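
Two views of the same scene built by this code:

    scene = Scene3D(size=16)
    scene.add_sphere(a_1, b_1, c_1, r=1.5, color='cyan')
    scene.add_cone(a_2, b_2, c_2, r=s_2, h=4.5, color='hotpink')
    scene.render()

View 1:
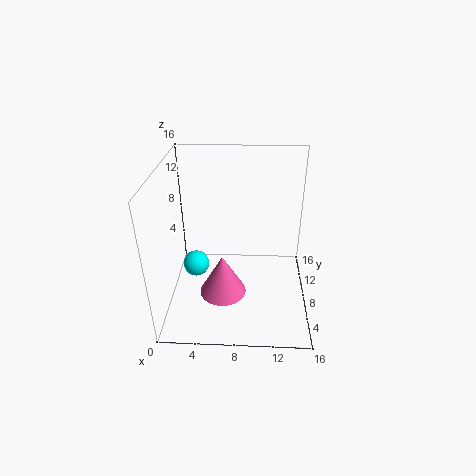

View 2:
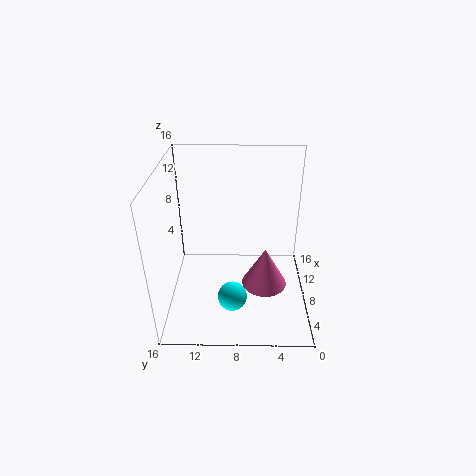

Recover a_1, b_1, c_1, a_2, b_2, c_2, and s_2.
a_1 = 3, b_1 = 8.5, c_1 = 4, a_2 = 6.5, b_2 = 5, c_2 = 3, s_2 = 2.5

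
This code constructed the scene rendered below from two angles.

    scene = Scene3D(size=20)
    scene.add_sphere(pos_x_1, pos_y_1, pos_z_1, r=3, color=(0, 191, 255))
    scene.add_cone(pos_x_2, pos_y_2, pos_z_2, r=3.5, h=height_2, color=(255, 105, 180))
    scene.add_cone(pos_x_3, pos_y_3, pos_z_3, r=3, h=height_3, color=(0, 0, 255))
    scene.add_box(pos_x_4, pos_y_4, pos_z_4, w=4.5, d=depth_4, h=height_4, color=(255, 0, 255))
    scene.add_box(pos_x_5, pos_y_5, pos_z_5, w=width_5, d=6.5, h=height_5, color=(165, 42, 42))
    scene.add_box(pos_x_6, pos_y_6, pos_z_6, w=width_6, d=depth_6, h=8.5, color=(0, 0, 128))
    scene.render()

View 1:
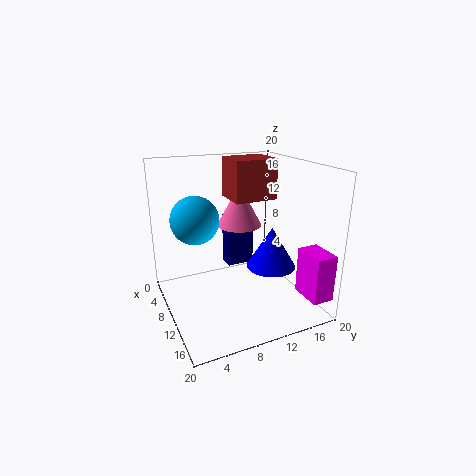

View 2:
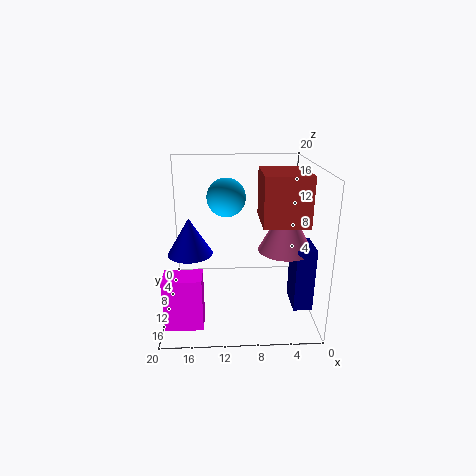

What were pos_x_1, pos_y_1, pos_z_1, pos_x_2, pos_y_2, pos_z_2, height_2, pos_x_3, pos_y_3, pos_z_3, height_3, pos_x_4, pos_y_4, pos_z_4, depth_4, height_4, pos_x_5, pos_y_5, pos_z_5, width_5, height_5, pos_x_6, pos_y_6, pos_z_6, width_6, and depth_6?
pos_x_1 = 11.5
pos_y_1 = 3.5
pos_z_1 = 14
pos_x_2 = 4
pos_y_2 = 13
pos_z_2 = 9.5
height_2 = 6.5
pos_x_3 = 16.5
pos_y_3 = 11.5
pos_z_3 = 8.5
height_3 = 5
pos_x_4 = 14.5
pos_y_4 = 17
pos_z_4 = 2.5
depth_4 = 3
height_4 = 6.5
pos_x_5 = 2
pos_y_5 = 11
pos_z_5 = 14
width_5 = 5.5
height_5 = 6
pos_x_6 = 0.5
pos_y_6 = 11.5
pos_z_6 = 2
width_6 = 2.5
depth_6 = 4.5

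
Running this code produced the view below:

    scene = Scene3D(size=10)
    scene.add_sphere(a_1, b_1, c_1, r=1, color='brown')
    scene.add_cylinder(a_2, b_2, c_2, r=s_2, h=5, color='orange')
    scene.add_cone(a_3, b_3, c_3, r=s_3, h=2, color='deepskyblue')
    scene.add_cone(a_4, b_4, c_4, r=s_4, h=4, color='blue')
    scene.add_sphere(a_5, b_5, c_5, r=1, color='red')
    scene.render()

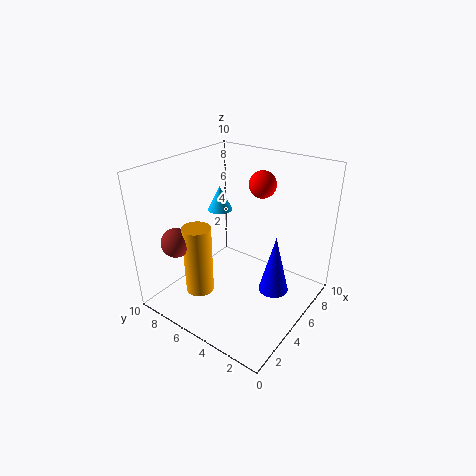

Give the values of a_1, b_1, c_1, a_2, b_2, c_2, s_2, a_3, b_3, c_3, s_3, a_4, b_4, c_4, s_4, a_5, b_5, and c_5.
a_1 = 2, b_1 = 8, c_1 = 5, a_2 = 3, b_2 = 7, c_2 = 1, s_2 = 1, a_3 = 8, b_3 = 9, c_3 = 5, s_3 = 1, a_4 = 5, b_4 = 2, c_4 = 2, s_4 = 1, a_5 = 8, b_5 = 5, c_5 = 8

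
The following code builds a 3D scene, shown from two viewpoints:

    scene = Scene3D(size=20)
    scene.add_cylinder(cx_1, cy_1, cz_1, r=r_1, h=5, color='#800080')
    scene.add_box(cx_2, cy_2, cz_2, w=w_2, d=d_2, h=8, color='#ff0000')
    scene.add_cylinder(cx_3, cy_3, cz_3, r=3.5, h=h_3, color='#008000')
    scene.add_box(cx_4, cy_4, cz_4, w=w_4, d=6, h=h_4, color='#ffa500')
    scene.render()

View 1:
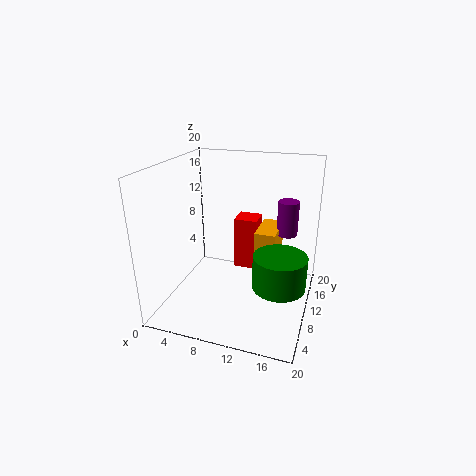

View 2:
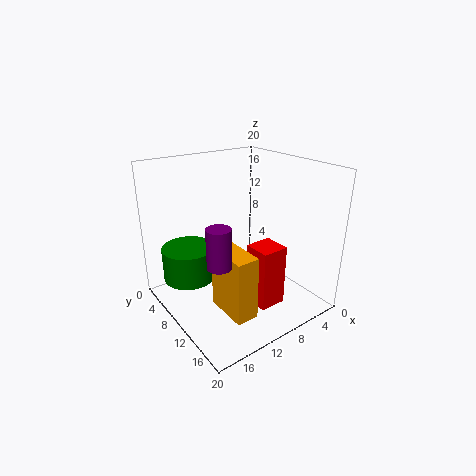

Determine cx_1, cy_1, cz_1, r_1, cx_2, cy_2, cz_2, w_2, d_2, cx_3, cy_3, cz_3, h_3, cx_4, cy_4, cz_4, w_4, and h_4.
cx_1 = 16; cy_1 = 14.5; cz_1 = 9.5; r_1 = 1.5; cx_2 = 8; cy_2 = 14; cz_2 = 3; w_2 = 3.5; d_2 = 3.5; cx_3 = 16.5; cy_3 = 7.5; cz_3 = 5; h_3 = 4.5; cx_4 = 12; cy_4 = 11; cz_4 = 2; w_4 = 3; h_4 = 8.5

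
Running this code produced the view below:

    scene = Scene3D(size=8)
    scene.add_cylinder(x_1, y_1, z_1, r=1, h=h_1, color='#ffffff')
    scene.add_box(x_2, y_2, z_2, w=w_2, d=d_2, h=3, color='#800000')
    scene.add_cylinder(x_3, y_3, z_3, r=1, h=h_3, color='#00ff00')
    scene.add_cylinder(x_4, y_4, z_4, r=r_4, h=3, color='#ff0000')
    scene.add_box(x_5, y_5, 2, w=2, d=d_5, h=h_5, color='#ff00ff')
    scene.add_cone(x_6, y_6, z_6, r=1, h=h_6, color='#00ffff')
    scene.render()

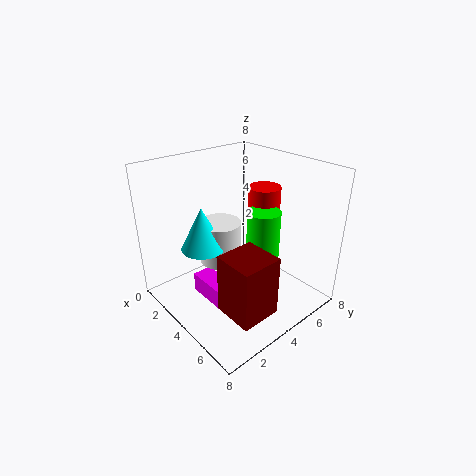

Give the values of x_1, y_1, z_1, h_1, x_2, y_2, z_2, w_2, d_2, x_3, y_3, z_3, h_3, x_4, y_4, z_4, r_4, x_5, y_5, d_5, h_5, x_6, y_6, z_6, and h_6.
x_1 = 5, y_1 = 2, z_1 = 4, h_1 = 2, x_2 = 6, y_2 = 1, z_2 = 2, w_2 = 2, d_2 = 2, x_3 = 4, y_3 = 6, z_3 = 1, h_3 = 4, x_4 = 3, y_4 = 7, z_4 = 3, r_4 = 1, x_5 = 4, y_5 = 1, d_5 = 1, h_5 = 1, x_6 = 5, y_6 = 1, z_6 = 5, h_6 = 2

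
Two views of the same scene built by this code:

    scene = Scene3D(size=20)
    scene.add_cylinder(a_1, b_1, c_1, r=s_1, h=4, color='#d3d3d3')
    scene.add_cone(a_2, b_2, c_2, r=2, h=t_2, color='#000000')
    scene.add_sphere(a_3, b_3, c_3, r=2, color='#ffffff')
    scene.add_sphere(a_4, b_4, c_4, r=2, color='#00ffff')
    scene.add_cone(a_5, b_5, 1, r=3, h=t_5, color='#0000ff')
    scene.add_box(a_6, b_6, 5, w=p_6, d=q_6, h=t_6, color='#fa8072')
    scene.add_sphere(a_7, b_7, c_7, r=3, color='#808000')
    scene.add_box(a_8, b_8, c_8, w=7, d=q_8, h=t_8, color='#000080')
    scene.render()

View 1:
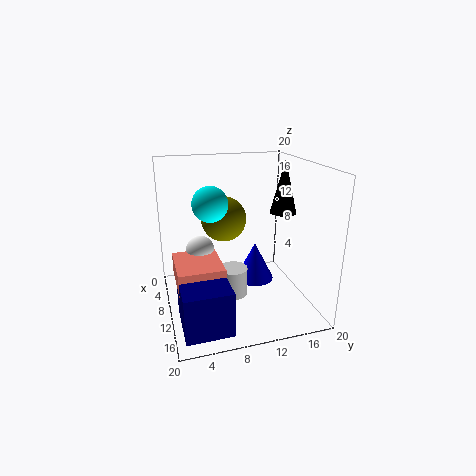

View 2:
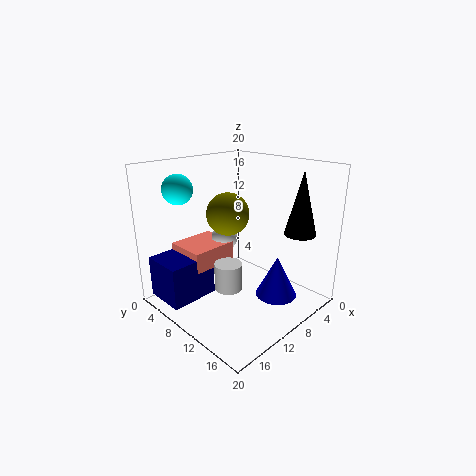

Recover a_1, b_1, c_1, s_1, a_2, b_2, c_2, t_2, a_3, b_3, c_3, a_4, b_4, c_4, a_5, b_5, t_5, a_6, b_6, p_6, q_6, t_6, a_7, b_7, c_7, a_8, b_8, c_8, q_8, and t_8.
a_1 = 11; b_1 = 9; c_1 = 2; s_1 = 2; a_2 = 7; b_2 = 18; c_2 = 12; t_2 = 8; a_3 = 8; b_3 = 5; c_3 = 8; a_4 = 16; b_4 = 5; c_4 = 17; a_5 = 6; b_5 = 14; t_5 = 6; a_6 = 8; b_6 = 1; p_6 = 7; q_6 = 6; t_6 = 3; a_7 = 10; b_7 = 8; c_7 = 13; a_8 = 12; b_8 = 1; c_8 = 1; q_8 = 6; t_8 = 6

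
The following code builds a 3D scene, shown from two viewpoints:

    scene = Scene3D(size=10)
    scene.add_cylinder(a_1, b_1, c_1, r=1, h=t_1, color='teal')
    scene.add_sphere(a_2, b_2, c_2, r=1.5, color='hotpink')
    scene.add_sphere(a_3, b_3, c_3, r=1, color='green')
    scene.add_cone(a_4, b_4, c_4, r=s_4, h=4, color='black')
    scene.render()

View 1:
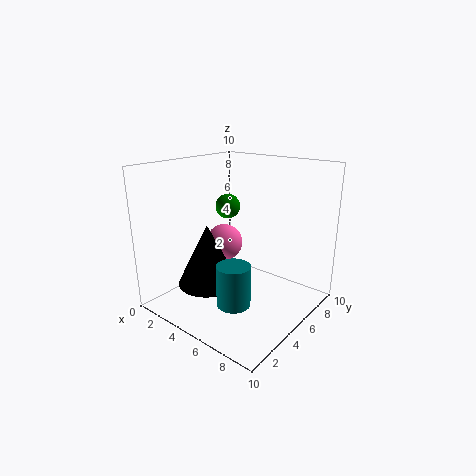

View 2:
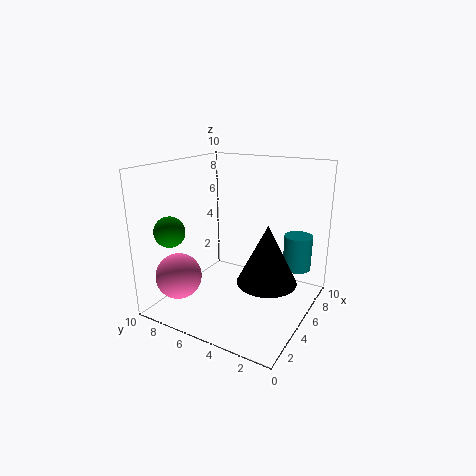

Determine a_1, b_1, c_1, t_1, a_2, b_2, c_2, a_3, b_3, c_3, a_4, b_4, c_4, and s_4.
a_1 = 7.5, b_1 = 1.5, c_1 = 2.5, t_1 = 2.5, a_2 = 1.5, b_2 = 7.5, c_2 = 3, a_3 = 1.5, b_3 = 8, c_3 = 6, a_4 = 4.5, b_4 = 2.5, c_4 = 2.5, s_4 = 2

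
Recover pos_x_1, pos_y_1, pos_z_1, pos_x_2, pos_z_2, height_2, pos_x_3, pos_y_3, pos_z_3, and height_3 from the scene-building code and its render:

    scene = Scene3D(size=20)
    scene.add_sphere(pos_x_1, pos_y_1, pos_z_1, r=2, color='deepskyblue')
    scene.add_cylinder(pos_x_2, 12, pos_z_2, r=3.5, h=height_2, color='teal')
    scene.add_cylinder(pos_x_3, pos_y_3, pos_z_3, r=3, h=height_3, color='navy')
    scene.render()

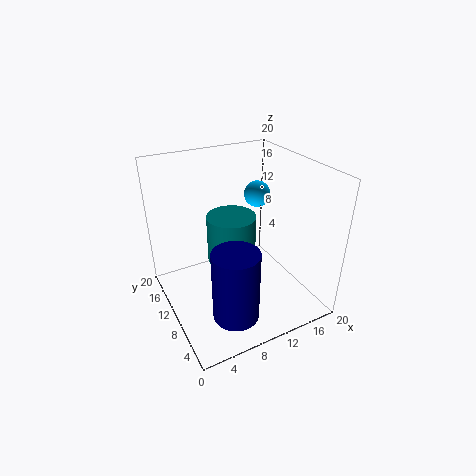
pos_x_1 = 16; pos_y_1 = 15; pos_z_1 = 13.5; pos_x_2 = 10; pos_z_2 = 5.5; height_2 = 7; pos_x_3 = 6.5; pos_y_3 = 4; pos_z_3 = 2.5; height_3 = 9.5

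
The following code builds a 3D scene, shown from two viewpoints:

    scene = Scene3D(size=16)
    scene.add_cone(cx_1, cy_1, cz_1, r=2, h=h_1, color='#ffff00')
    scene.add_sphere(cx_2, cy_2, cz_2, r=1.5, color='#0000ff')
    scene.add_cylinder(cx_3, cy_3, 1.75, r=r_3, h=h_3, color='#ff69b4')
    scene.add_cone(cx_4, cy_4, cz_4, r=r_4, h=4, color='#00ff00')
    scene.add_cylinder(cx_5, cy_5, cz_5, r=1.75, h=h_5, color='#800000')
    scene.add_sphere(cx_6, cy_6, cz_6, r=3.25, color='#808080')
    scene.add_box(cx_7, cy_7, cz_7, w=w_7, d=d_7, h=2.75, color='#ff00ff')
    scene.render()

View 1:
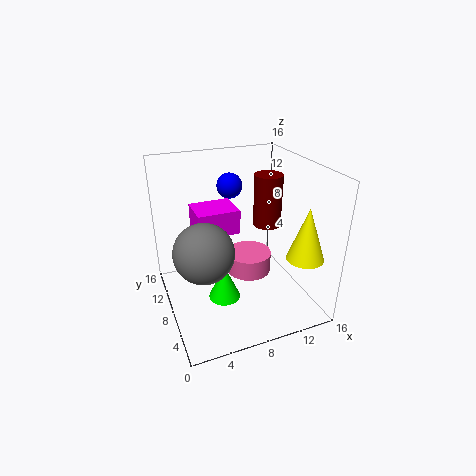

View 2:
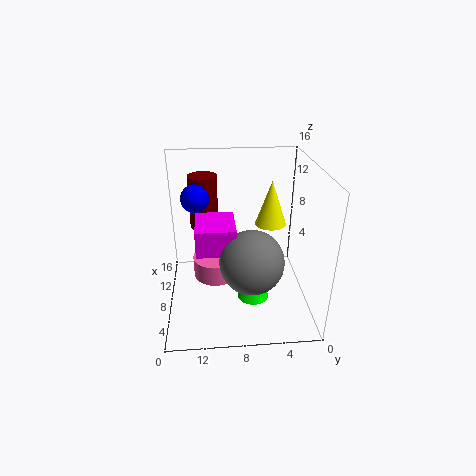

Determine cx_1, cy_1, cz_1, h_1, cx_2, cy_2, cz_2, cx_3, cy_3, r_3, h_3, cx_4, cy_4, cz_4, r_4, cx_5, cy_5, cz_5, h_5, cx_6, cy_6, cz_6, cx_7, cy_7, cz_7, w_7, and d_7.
cx_1 = 13.75, cy_1 = 3.25, cz_1 = 6.75, h_1 = 5.75, cx_2 = 8.75, cy_2 = 12.5, cz_2 = 12.5, cx_3 = 10.5, cy_3 = 10.5, r_3 = 2.75, h_3 = 2.5, cx_4 = 5.75, cy_4 = 6.5, cz_4 = 1.75, r_4 = 1.75, cx_5 = 13.5, cy_5 = 11.75, cz_5 = 7, h_5 = 6.5, cx_6 = 3.75, cy_6 = 7, cz_6 = 7.5, cx_7 = 3.75, cy_7 = 8.5, cz_7 = 8.25, w_7 = 4.75, d_7 = 4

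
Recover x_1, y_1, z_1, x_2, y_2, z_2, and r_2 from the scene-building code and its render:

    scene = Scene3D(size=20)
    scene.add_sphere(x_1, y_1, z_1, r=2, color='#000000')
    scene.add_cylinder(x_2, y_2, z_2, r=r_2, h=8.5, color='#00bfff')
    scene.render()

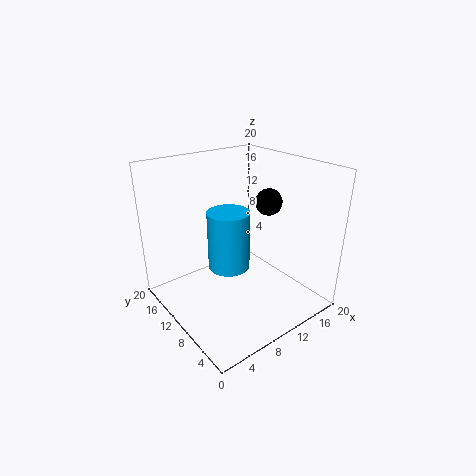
x_1 = 16.5, y_1 = 11, z_1 = 13.5, x_2 = 9.5, y_2 = 11.5, z_2 = 5, r_2 = 3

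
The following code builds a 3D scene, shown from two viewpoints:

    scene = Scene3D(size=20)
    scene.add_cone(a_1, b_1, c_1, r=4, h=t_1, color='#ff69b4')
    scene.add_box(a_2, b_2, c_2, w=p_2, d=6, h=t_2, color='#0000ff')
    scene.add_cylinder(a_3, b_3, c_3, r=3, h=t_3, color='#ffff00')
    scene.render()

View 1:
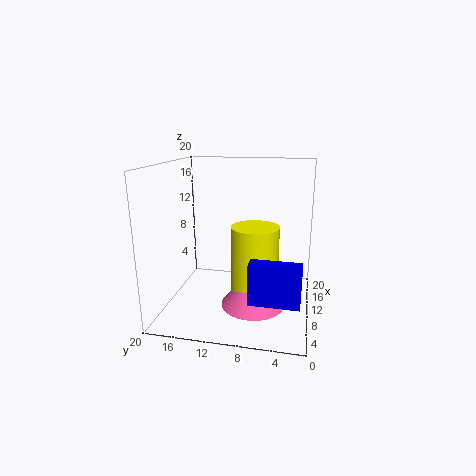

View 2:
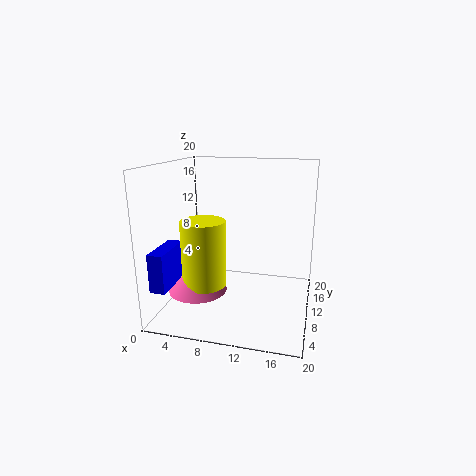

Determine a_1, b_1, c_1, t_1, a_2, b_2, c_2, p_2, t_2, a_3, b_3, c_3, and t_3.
a_1 = 5
b_1 = 7
c_1 = 3
t_1 = 5
a_2 = 1
b_2 = 1
c_2 = 5
p_2 = 2
t_2 = 5
a_3 = 6
b_3 = 7
c_3 = 4
t_3 = 9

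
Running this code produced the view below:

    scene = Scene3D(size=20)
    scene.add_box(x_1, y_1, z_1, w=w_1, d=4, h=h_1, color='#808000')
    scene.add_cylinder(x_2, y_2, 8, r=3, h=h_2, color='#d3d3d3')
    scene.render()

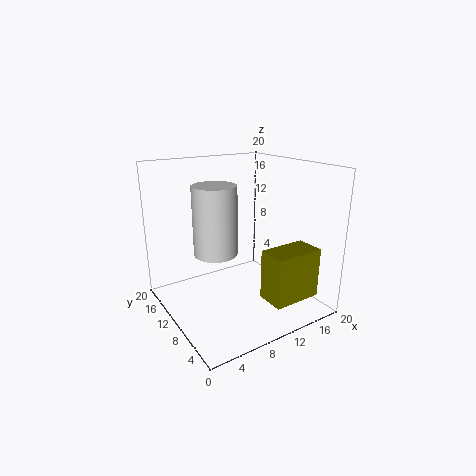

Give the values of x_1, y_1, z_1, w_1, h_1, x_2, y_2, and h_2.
x_1 = 11.5
y_1 = 2.5
z_1 = 2
w_1 = 7
h_1 = 7
x_2 = 7
y_2 = 11
h_2 = 9.5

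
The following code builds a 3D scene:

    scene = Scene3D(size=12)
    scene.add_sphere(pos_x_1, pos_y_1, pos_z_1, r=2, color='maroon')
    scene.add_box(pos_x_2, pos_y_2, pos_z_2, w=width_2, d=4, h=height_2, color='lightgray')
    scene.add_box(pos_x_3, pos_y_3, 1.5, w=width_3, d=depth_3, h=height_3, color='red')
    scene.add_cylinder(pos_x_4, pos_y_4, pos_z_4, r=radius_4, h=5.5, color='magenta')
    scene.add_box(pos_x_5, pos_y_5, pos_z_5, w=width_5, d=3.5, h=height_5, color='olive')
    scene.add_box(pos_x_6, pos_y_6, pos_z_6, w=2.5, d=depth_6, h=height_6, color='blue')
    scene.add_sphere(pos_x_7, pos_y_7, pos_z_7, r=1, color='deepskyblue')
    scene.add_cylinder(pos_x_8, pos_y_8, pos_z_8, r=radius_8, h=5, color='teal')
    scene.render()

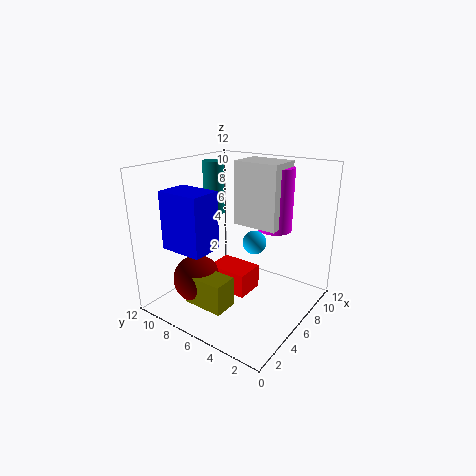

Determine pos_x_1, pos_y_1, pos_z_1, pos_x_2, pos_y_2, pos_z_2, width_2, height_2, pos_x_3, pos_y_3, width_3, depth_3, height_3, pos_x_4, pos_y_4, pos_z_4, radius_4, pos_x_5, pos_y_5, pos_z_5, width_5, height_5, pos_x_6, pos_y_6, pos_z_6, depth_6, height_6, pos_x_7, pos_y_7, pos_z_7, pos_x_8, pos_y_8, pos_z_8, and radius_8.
pos_x_1 = 3.5
pos_y_1 = 8.5
pos_z_1 = 2.5
pos_x_2 = 7.5
pos_y_2 = 3.5
pos_z_2 = 6.5
width_2 = 3
height_2 = 5.5
pos_x_3 = 4.5
pos_y_3 = 4.5
width_3 = 2.5
depth_3 = 3.5
height_3 = 2
pos_x_4 = 9.5
pos_y_4 = 4.5
pos_z_4 = 6
radius_4 = 1.5
pos_x_5 = 2
pos_y_5 = 5
pos_z_5 = 1
width_5 = 2
height_5 = 2.5
pos_x_6 = 1
pos_y_6 = 6
pos_z_6 = 6
depth_6 = 3.5
height_6 = 4.5
pos_x_7 = 7
pos_y_7 = 5
pos_z_7 = 5.5
pos_x_8 = 9
pos_y_8 = 11
pos_z_8 = 6.5
radius_8 = 1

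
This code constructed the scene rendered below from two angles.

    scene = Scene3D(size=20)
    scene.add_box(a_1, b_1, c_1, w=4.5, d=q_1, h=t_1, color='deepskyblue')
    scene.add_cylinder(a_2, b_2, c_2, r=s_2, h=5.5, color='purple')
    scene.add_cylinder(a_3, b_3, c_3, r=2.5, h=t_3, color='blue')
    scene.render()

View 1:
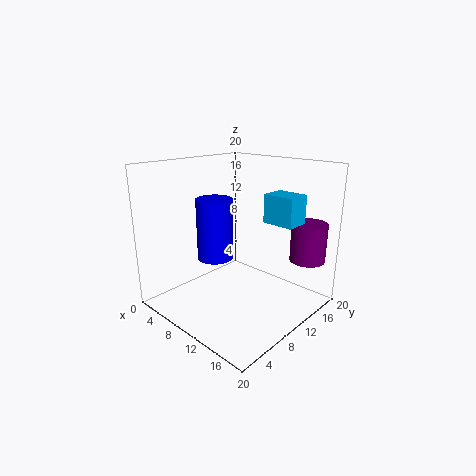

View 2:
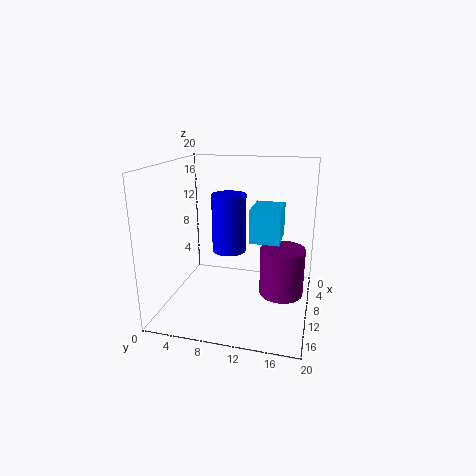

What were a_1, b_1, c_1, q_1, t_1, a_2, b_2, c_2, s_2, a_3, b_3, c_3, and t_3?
a_1 = 12
b_1 = 13
c_1 = 12
q_1 = 3.5
t_1 = 4
a_2 = 17
b_2 = 17
c_2 = 6.5
s_2 = 2.5
a_3 = 7.5
b_3 = 8
c_3 = 7
t_3 = 8.5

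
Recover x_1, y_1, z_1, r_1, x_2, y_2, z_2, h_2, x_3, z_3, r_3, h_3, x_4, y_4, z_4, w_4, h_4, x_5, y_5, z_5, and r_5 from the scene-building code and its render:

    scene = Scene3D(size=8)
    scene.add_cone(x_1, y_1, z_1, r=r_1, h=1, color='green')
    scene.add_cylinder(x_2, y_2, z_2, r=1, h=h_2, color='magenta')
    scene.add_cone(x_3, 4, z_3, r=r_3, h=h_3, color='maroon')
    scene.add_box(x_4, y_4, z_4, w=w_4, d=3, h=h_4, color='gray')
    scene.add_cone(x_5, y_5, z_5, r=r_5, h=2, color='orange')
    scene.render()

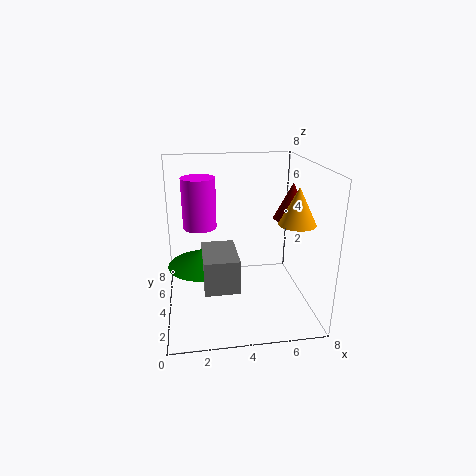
x_1 = 2; y_1 = 5; z_1 = 2; r_1 = 2; x_2 = 2; y_2 = 6; z_2 = 4; h_2 = 3; x_3 = 7; z_3 = 5; r_3 = 1; h_3 = 2; x_4 = 2; y_4 = 3; z_4 = 1; w_4 = 2; h_4 = 2; x_5 = 7; y_5 = 3; z_5 = 5; r_5 = 1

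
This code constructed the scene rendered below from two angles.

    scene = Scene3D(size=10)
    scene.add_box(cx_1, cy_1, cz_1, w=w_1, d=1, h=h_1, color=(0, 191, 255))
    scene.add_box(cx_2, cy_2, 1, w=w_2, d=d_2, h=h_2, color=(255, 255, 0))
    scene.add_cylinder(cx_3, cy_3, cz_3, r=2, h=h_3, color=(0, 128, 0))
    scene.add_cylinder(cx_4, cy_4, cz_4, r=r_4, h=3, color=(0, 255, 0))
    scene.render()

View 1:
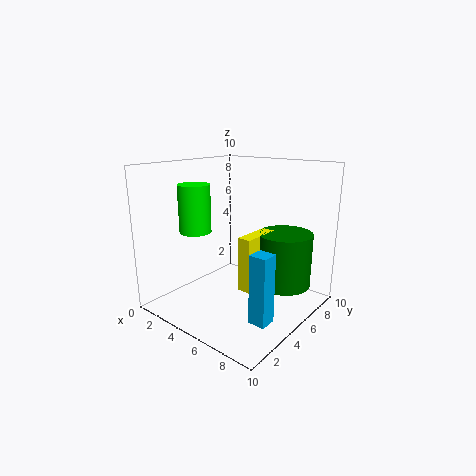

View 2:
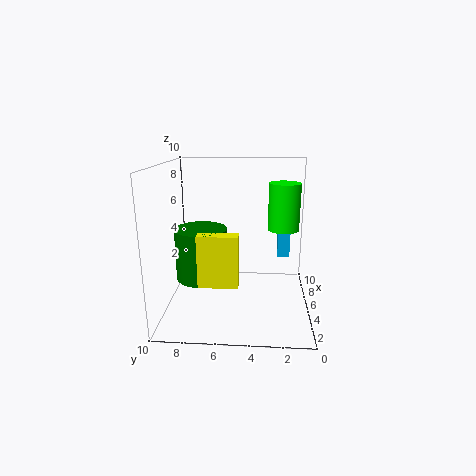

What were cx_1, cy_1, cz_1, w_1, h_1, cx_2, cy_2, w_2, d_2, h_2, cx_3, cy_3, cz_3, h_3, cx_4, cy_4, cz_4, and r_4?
cx_1 = 9, cy_1 = 1, cz_1 = 2, w_1 = 1, h_1 = 4, cx_2 = 5, cy_2 = 5, w_2 = 1, d_2 = 3, h_2 = 4, cx_3 = 7, cy_3 = 8, cz_3 = 1, h_3 = 4, cx_4 = 4, cy_4 = 2, cz_4 = 6, r_4 = 1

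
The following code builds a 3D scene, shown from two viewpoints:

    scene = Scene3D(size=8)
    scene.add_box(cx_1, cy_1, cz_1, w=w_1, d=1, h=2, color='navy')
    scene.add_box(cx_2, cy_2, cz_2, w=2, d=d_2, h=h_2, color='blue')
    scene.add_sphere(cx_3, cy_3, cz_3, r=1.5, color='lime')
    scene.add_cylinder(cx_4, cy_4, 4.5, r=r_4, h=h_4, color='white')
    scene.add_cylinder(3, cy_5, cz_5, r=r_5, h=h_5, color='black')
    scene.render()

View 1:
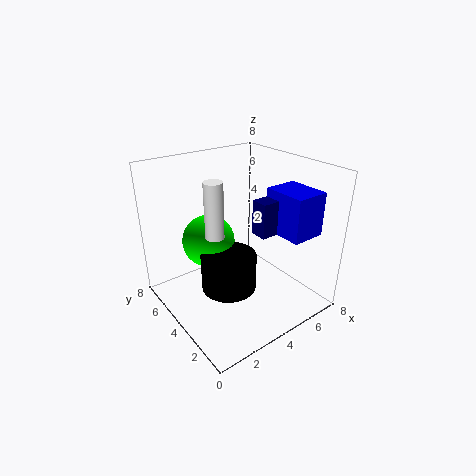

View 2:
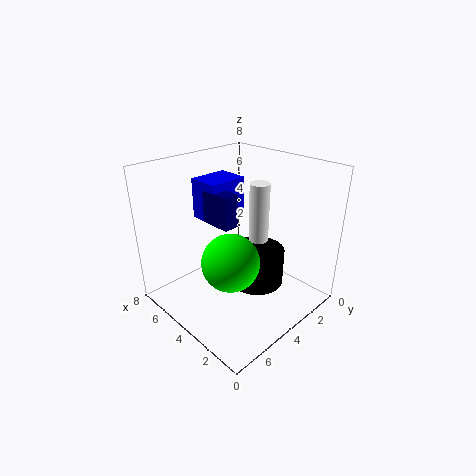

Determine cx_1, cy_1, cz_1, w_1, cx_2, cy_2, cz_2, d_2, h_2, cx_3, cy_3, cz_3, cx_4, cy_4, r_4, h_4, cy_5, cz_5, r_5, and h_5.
cx_1 = 5; cy_1 = 3; cz_1 = 4; w_1 = 2; cx_2 = 6; cy_2 = 1.5; cz_2 = 4; d_2 = 2.5; h_2 = 2.5; cx_3 = 3; cy_3 = 5.5; cz_3 = 3.5; cx_4 = 2.5; cy_4 = 4; r_4 = 0.5; h_4 = 3; cy_5 = 3.5; cz_5 = 1.5; r_5 = 1.5; h_5 = 2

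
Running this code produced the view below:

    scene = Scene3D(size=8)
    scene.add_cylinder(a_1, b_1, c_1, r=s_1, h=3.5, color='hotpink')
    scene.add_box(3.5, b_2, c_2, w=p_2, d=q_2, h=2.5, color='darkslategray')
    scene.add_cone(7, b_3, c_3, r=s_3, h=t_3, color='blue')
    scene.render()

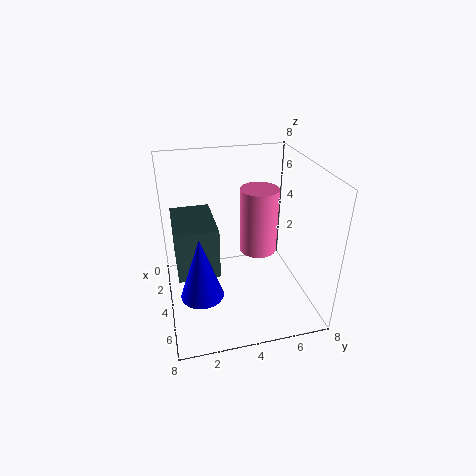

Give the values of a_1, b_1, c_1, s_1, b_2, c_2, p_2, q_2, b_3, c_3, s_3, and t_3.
a_1 = 4.5, b_1 = 5, c_1 = 3.5, s_1 = 1, b_2 = 0.5, c_2 = 3.5, p_2 = 3, q_2 = 2, b_3 = 1.5, c_3 = 3, s_3 = 1, t_3 = 3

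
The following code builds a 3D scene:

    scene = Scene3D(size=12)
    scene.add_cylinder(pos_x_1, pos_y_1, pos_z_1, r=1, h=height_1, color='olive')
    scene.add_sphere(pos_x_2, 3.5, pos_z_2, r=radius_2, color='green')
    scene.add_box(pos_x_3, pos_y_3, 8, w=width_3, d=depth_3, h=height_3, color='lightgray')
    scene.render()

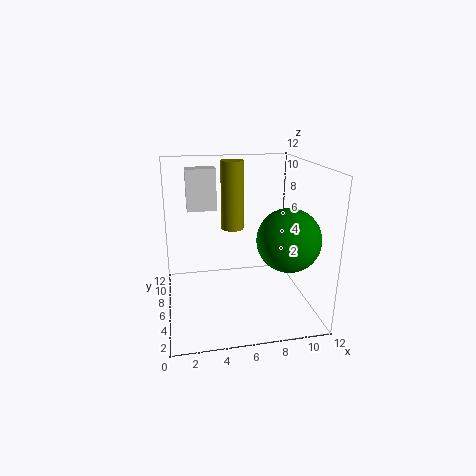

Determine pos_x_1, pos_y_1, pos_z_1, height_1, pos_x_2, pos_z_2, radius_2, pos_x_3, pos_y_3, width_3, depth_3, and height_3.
pos_x_1 = 6
pos_y_1 = 8.5
pos_z_1 = 6
height_1 = 6
pos_x_2 = 9.5
pos_z_2 = 6.5
radius_2 = 2.5
pos_x_3 = 2
pos_y_3 = 7.5
width_3 = 2.5
depth_3 = 1.5
height_3 = 3.5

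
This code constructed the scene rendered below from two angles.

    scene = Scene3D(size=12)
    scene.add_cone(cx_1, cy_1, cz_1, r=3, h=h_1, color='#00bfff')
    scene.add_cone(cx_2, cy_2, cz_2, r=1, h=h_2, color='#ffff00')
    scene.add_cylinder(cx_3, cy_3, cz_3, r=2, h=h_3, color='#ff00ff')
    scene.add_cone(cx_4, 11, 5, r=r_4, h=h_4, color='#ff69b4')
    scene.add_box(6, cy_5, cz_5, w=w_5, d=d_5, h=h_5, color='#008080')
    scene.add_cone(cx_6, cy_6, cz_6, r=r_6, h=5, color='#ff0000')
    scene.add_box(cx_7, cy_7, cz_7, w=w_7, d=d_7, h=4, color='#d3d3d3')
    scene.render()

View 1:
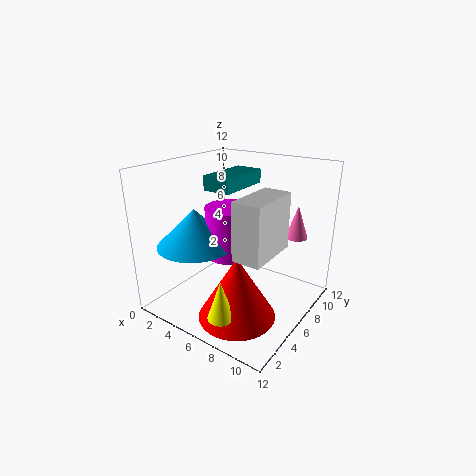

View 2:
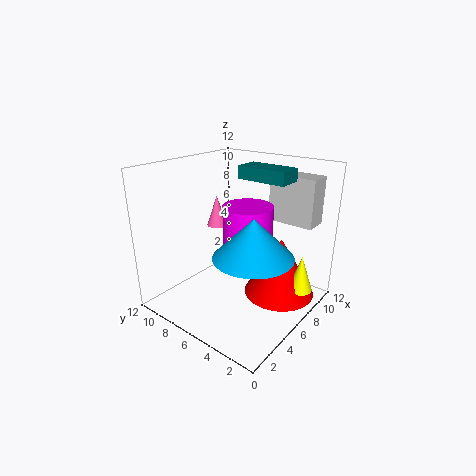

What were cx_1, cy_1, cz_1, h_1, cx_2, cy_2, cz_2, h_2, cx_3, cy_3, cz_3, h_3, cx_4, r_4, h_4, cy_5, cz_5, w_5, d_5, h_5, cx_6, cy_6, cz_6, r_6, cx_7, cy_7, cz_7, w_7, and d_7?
cx_1 = 4
cy_1 = 3
cz_1 = 6
h_1 = 3
cx_2 = 8
cy_2 = 1
cz_2 = 2
h_2 = 3
cx_3 = 6
cy_3 = 5
cz_3 = 5
h_3 = 4
cx_4 = 9
r_4 = 1
h_4 = 3
cy_5 = 2
cz_5 = 11
w_5 = 2
d_5 = 4
h_5 = 1
cx_6 = 8
cy_6 = 3
cz_6 = 1
r_6 = 3
cx_7 = 9
cy_7 = 1
cz_7 = 7
w_7 = 2
d_7 = 4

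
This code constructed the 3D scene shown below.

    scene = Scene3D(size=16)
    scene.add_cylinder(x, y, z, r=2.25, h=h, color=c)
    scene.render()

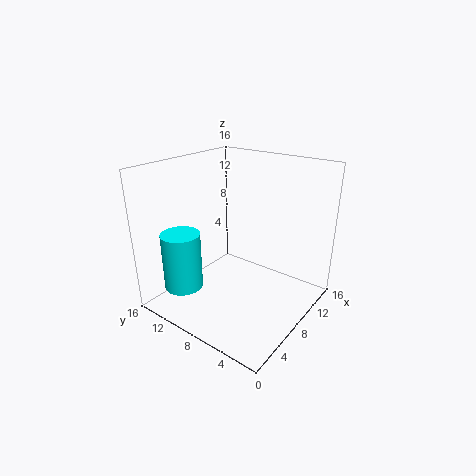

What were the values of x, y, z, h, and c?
x = 4.5, y = 13.5, z = 1.5, h = 6.75, c = 'cyan'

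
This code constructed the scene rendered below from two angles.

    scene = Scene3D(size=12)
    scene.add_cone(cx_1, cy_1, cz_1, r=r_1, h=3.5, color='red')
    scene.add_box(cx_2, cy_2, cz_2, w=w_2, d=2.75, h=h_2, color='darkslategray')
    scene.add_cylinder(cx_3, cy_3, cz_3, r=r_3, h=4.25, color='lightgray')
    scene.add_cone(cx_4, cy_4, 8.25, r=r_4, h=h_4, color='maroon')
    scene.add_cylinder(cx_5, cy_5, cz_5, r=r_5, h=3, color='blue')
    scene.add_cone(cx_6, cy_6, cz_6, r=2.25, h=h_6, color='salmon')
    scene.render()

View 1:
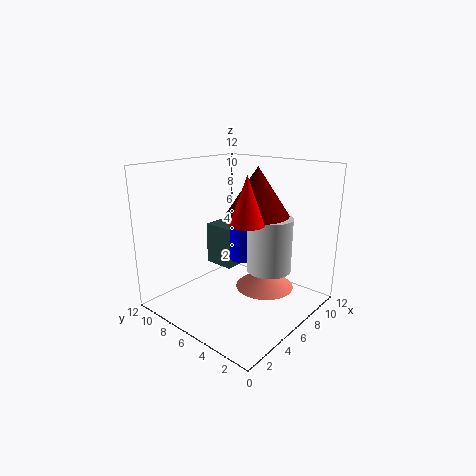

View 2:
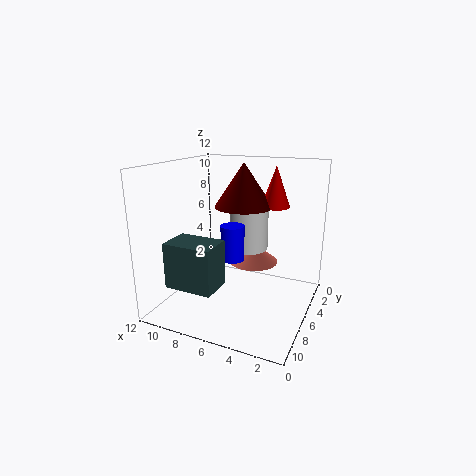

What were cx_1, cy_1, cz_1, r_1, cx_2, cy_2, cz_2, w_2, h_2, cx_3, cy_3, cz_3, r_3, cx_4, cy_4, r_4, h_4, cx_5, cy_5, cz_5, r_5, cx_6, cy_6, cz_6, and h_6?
cx_1 = 3.75, cy_1 = 3.25, cz_1 = 8.25, r_1 = 1.25, cx_2 = 6.5, cy_2 = 7.5, cz_2 = 2.5, w_2 = 4, h_2 = 3.75, cx_3 = 6.25, cy_3 = 3, cz_3 = 4, r_3 = 1.75, cx_4 = 6.25, cy_4 = 4.25, r_4 = 2.5, h_4 = 3.75, cx_5 = 6.5, cy_5 = 6, cz_5 = 4, r_5 = 1, cx_6 = 5.75, cy_6 = 3, cz_6 = 2.75, h_6 = 1.75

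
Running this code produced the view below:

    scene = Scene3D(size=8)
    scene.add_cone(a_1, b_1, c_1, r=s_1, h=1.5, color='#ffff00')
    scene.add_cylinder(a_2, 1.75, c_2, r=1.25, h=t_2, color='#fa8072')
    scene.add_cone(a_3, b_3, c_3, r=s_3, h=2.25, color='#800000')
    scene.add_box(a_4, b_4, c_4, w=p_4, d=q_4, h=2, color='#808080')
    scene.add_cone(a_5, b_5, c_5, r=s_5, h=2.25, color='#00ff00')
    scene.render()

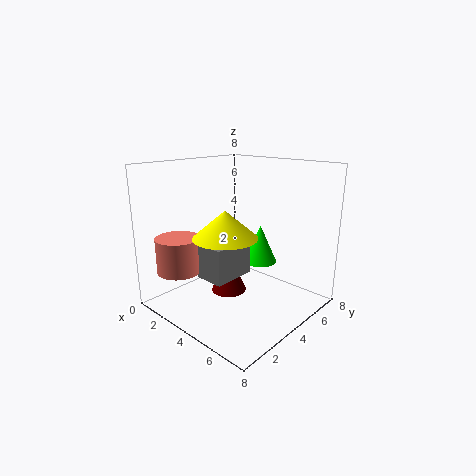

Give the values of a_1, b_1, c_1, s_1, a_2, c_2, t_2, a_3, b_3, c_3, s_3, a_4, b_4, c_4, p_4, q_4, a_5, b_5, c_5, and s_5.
a_1 = 4, b_1 = 3, c_1 = 4.25, s_1 = 1.75, a_2 = 1.5, c_2 = 2, t_2 = 2, a_3 = 3.5, b_3 = 3.75, c_3 = 0.75, s_3 = 1, a_4 = 2.5, b_4 = 2.25, c_4 = 1.75, p_4 = 1.75, q_4 = 2.5, a_5 = 4, b_5 = 6, c_5 = 2, s_5 = 1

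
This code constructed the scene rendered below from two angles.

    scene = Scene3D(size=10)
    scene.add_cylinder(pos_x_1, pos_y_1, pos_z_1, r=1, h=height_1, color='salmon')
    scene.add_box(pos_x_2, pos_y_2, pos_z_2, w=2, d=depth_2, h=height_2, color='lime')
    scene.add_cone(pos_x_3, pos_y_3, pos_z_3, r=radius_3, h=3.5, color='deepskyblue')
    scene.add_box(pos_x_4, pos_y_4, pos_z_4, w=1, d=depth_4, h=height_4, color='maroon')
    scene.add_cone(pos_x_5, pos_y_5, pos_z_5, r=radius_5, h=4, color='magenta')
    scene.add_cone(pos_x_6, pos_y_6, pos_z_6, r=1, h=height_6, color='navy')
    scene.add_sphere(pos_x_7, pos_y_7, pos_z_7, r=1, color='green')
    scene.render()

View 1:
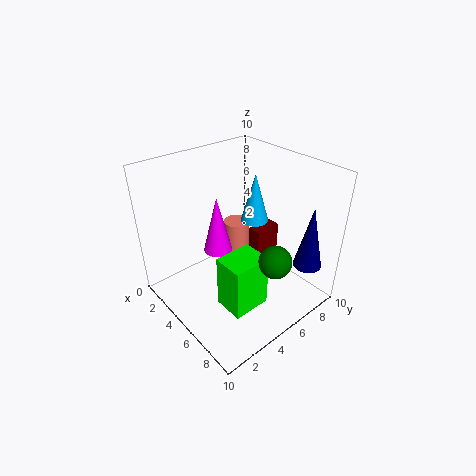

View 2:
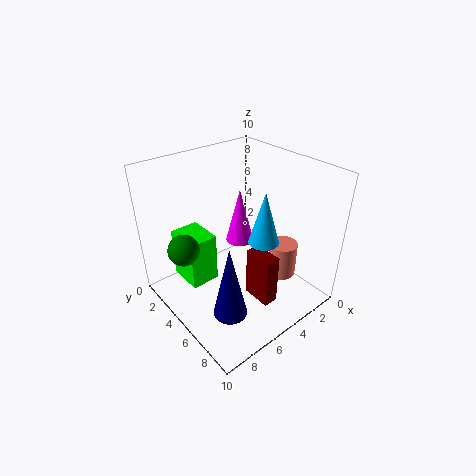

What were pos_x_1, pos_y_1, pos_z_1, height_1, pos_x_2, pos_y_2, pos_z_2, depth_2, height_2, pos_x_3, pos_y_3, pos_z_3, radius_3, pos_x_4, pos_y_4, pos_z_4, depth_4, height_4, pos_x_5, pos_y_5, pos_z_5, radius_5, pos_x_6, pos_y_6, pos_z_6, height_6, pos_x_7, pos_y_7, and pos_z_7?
pos_x_1 = 2.5
pos_y_1 = 7
pos_z_1 = 2
height_1 = 2.5
pos_x_2 = 6.5
pos_y_2 = 2
pos_z_2 = 2
depth_2 = 2.5
height_2 = 3.5
pos_x_3 = 4.5
pos_y_3 = 7
pos_z_3 = 5.5
radius_3 = 1
pos_x_4 = 4.5
pos_y_4 = 6.5
pos_z_4 = 1.5
depth_4 = 2
height_4 = 3.5
pos_x_5 = 4
pos_y_5 = 4
pos_z_5 = 4
radius_5 = 1
pos_x_6 = 8.5
pos_y_6 = 8.5
pos_z_6 = 3
height_6 = 4.5
pos_x_7 = 9
pos_y_7 = 4.5
pos_z_7 = 5.5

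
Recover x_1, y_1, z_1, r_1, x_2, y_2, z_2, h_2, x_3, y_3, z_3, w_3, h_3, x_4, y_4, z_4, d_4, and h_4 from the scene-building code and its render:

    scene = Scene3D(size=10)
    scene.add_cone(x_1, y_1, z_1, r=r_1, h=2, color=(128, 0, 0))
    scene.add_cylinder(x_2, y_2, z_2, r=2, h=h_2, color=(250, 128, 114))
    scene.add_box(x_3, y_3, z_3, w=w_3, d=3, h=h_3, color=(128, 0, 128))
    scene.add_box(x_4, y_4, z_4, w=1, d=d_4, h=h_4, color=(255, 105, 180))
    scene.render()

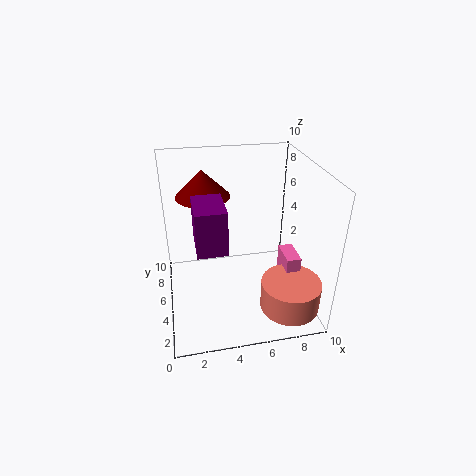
x_1 = 3; y_1 = 8; z_1 = 7; r_1 = 2; x_2 = 8; y_2 = 2; z_2 = 1; h_2 = 2; x_3 = 2; y_3 = 3; z_3 = 5; w_3 = 2; h_3 = 3; x_4 = 8; y_4 = 3; z_4 = 2; d_4 = 2; h_4 = 2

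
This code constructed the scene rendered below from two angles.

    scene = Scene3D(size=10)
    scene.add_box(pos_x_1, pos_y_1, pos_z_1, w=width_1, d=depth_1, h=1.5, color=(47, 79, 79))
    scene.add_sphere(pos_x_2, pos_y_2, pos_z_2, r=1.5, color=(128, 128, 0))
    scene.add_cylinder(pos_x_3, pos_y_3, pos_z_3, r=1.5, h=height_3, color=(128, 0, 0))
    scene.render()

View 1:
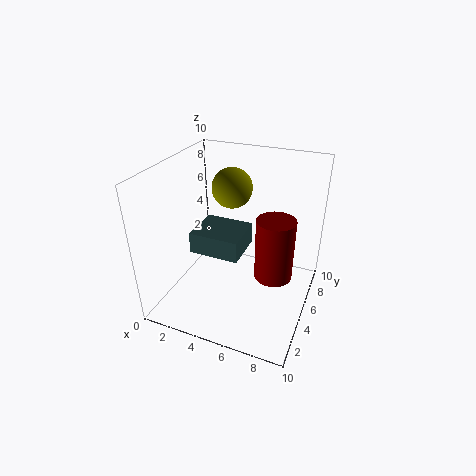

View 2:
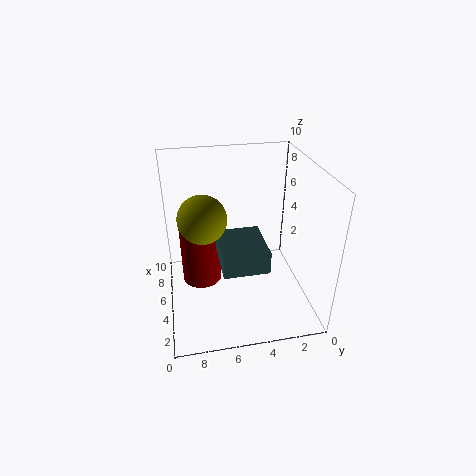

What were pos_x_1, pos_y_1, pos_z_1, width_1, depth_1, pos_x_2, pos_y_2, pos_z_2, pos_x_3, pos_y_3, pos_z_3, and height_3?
pos_x_1 = 2, pos_y_1 = 3.5, pos_z_1 = 4, width_1 = 3.5, depth_1 = 3, pos_x_2 = 3.5, pos_y_2 = 7.5, pos_z_2 = 7.5, pos_x_3 = 7, pos_y_3 = 7.5, pos_z_3 = 0.5, height_3 = 5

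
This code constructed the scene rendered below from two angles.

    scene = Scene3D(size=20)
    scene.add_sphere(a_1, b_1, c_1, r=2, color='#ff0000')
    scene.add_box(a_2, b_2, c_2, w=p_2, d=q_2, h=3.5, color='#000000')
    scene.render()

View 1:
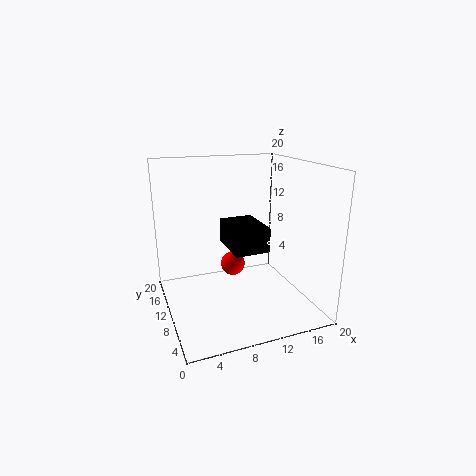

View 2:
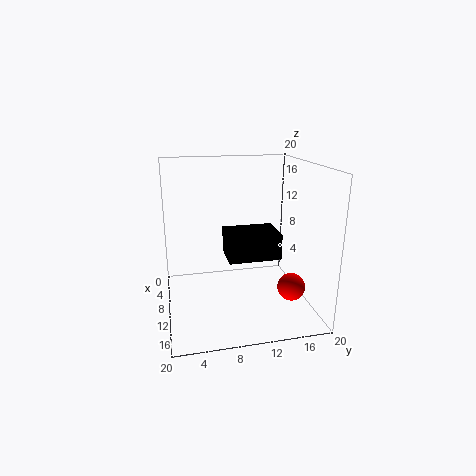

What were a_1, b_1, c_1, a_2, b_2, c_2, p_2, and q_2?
a_1 = 12
b_1 = 17.5
c_1 = 2.5
a_2 = 9
b_2 = 8
c_2 = 8
p_2 = 5
q_2 = 7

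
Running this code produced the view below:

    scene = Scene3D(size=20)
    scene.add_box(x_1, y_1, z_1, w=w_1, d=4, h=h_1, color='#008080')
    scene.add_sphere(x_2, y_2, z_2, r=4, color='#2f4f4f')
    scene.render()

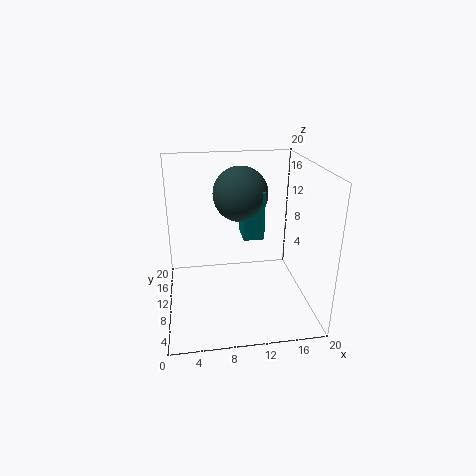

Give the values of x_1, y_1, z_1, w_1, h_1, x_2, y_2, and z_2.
x_1 = 11; y_1 = 11; z_1 = 9; w_1 = 3; h_1 = 7; x_2 = 11; y_2 = 14; z_2 = 15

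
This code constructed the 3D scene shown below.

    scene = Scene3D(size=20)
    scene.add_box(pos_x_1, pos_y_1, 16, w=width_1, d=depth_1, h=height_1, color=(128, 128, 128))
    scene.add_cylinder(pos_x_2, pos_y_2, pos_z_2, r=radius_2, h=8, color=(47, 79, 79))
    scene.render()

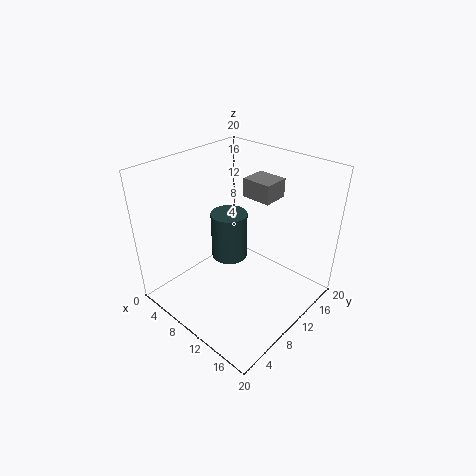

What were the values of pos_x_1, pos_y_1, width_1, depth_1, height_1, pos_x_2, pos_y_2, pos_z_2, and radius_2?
pos_x_1 = 10, pos_y_1 = 11, width_1 = 4, depth_1 = 3.5, height_1 = 2.5, pos_x_2 = 3.5, pos_y_2 = 15, pos_z_2 = 1.5, radius_2 = 3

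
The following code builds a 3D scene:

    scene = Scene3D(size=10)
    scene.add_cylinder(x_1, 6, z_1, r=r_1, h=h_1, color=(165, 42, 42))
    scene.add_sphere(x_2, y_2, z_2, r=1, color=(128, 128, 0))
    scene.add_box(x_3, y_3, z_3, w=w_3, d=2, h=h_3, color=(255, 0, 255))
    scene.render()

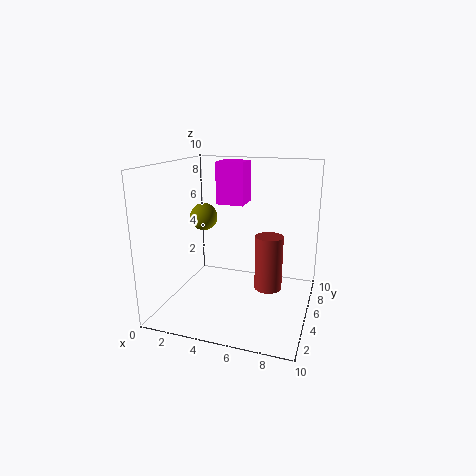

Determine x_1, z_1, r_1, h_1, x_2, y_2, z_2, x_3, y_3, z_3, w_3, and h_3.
x_1 = 7; z_1 = 1; r_1 = 1; h_1 = 4; x_2 = 2; y_2 = 6; z_2 = 6; x_3 = 3; y_3 = 6; z_3 = 7; w_3 = 2; h_3 = 3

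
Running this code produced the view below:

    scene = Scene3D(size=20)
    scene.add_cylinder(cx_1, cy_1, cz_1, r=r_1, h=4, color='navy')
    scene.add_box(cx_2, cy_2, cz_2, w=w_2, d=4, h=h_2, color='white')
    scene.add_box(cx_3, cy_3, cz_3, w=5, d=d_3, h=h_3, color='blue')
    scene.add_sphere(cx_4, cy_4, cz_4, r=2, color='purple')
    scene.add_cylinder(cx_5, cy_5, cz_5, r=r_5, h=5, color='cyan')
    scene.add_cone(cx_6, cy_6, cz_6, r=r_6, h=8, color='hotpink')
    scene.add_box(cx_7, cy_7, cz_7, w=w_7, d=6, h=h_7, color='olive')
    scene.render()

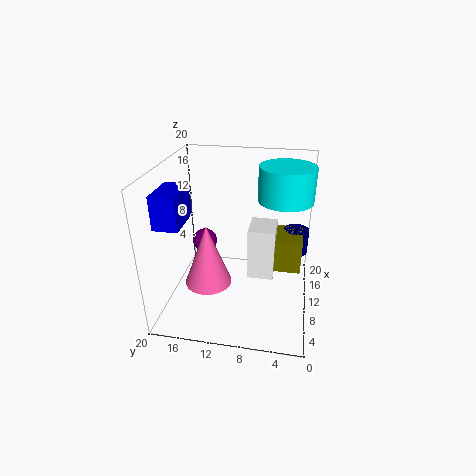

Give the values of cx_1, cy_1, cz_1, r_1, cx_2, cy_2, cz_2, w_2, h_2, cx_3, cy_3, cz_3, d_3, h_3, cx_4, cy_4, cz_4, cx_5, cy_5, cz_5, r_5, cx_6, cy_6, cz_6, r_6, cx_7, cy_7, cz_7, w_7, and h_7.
cx_1 = 18; cy_1 = 2; cz_1 = 4; r_1 = 2; cx_2 = 12; cy_2 = 5; cz_2 = 2; w_2 = 5; h_2 = 8; cx_3 = 1; cy_3 = 15; cz_3 = 15; d_3 = 3; h_3 = 4; cx_4 = 17; cy_4 = 17; cz_4 = 5; cx_5 = 15; cy_5 = 4; cz_5 = 14; r_5 = 4; cx_6 = 5; cy_6 = 13; cz_6 = 6; r_6 = 3; cx_7 = 13; cy_7 = 1; cz_7 = 3; w_7 = 6; h_7 = 5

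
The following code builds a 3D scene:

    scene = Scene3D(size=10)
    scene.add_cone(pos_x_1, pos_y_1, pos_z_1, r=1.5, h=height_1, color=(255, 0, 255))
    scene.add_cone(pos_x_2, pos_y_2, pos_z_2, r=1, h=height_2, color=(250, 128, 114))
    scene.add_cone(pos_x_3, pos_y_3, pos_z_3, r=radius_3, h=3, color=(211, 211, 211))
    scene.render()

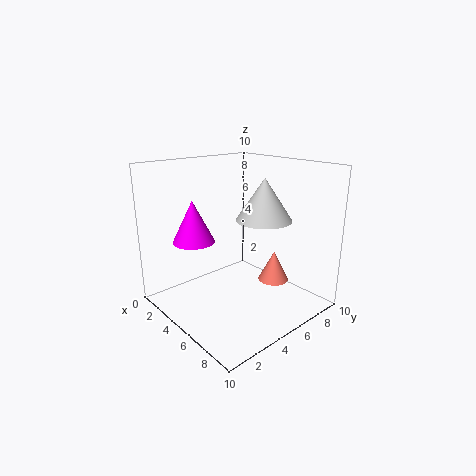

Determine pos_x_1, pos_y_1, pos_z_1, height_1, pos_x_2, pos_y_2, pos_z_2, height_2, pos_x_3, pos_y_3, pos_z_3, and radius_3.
pos_x_1 = 2.5, pos_y_1 = 3, pos_z_1 = 4.5, height_1 = 3, pos_x_2 = 7.5, pos_y_2 = 6, pos_z_2 = 2.5, height_2 = 2, pos_x_3 = 5.5, pos_y_3 = 7, pos_z_3 = 6, radius_3 = 2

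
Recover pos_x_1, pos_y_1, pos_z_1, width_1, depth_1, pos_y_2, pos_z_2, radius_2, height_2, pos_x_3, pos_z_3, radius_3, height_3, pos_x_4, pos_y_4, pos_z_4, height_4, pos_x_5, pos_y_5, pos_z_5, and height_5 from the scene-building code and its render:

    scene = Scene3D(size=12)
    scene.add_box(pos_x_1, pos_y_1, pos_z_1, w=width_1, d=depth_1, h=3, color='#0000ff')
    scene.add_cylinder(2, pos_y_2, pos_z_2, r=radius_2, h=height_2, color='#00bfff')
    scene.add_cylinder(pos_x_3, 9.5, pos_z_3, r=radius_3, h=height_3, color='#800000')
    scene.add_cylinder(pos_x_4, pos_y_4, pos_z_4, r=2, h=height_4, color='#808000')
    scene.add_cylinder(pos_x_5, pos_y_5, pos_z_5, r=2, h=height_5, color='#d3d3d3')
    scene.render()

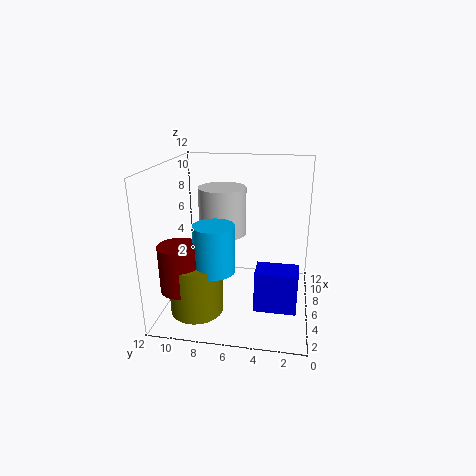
pos_x_1 = 1
pos_y_1 = 1
pos_z_1 = 2.5
width_1 = 2
depth_1 = 3
pos_y_2 = 7
pos_z_2 = 5
radius_2 = 1.5
height_2 = 3.5
pos_x_3 = 1.5
pos_z_3 = 3.5
radius_3 = 1.5
height_3 = 3.5
pos_x_4 = 2
pos_y_4 = 8.5
pos_z_4 = 1.5
height_4 = 4
pos_x_5 = 7
pos_y_5 = 7.5
pos_z_5 = 6
height_5 = 4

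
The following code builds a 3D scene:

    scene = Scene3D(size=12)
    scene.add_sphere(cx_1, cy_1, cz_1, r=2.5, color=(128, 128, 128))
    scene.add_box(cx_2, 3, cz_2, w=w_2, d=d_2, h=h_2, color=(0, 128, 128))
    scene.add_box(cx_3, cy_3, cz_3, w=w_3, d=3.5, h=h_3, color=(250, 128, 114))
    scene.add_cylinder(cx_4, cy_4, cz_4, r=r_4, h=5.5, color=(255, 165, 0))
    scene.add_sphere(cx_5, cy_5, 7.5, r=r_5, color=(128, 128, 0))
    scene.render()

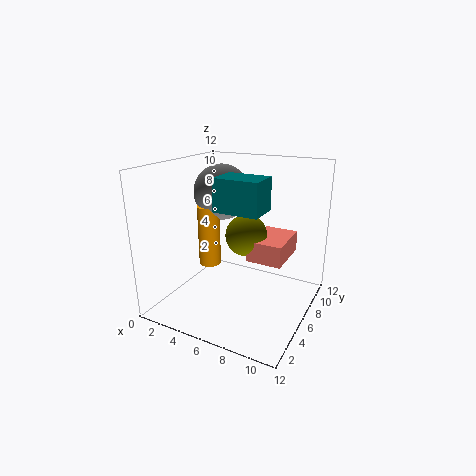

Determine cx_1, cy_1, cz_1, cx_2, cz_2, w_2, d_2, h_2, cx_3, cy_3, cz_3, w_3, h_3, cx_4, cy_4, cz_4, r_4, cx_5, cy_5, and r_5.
cx_1 = 3
cy_1 = 8.5
cz_1 = 9
cx_2 = 5.5
cz_2 = 9
w_2 = 3.5
d_2 = 2.5
h_2 = 2.5
cx_3 = 8.5
cy_3 = 2.5
cz_3 = 6
w_3 = 2.5
h_3 = 1.5
cx_4 = 2.5
cy_4 = 7
cz_4 = 2.5
r_4 = 1
cx_5 = 8
cy_5 = 3.5
r_5 = 1.5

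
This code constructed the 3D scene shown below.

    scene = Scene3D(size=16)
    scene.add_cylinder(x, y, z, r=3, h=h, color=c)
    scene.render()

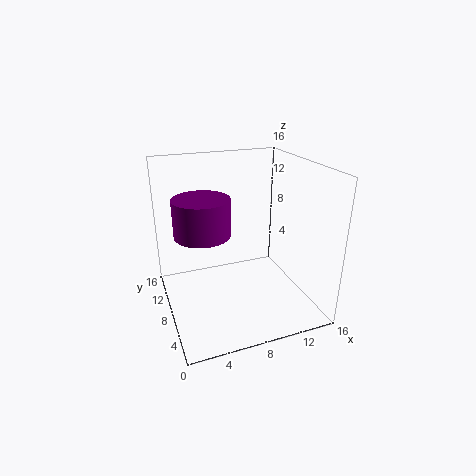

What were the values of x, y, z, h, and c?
x = 4
y = 8
z = 9
h = 4
c = 'purple'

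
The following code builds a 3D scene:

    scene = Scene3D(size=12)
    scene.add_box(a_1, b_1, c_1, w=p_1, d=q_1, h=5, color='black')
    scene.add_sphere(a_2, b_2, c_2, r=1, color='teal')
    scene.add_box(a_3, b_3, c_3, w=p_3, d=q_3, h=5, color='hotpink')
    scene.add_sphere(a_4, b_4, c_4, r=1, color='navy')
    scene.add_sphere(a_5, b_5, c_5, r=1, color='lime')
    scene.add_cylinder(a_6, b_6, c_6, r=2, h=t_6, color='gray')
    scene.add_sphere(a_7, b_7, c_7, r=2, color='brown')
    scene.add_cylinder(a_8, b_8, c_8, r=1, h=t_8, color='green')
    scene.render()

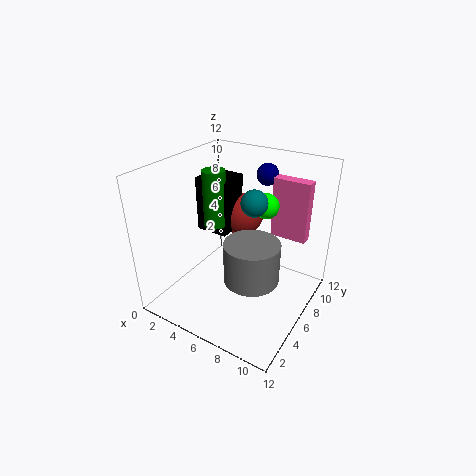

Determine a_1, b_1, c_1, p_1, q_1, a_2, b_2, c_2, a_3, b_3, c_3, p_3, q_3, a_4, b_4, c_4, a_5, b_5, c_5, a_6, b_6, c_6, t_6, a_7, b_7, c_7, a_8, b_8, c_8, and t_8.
a_1 = 1
b_1 = 7
c_1 = 5
p_1 = 3
q_1 = 3
a_2 = 8
b_2 = 5
c_2 = 10
a_3 = 8
b_3 = 8
c_3 = 6
p_3 = 3
q_3 = 1
a_4 = 6
b_4 = 11
c_4 = 10
a_5 = 8
b_5 = 7
c_5 = 9
a_6 = 9
b_6 = 3
c_6 = 5
t_6 = 3
a_7 = 4
b_7 = 10
c_7 = 6
a_8 = 3
b_8 = 7
c_8 = 6
t_8 = 5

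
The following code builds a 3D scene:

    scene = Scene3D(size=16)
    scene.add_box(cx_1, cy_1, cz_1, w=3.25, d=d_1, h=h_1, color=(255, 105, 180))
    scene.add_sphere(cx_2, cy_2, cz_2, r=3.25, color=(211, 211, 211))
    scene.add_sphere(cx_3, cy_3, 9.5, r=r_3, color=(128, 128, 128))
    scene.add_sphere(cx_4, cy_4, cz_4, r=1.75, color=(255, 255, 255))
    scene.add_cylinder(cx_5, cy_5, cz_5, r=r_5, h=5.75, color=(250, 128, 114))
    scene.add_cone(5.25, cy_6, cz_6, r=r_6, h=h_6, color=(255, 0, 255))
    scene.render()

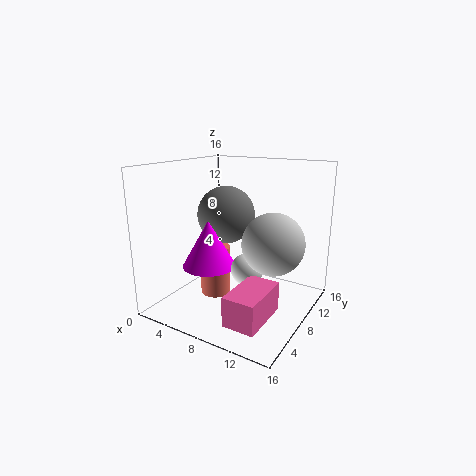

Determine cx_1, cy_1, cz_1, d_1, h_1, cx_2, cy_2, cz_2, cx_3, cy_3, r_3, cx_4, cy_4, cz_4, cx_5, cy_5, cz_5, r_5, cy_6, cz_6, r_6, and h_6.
cx_1 = 10.75
cy_1 = 0.5
cz_1 = 2
d_1 = 5.5
h_1 = 3
cx_2 = 12.5
cy_2 = 7.5
cz_2 = 8.25
cx_3 = 4.5
cy_3 = 11
r_3 = 3.5
cx_4 = 9.75
cy_4 = 7
cz_4 = 5
cx_5 = 5
cy_5 = 7.75
cz_5 = 0.75
r_5 = 1.75
cy_6 = 6.25
cz_6 = 4.75
r_6 = 3
h_6 = 5.25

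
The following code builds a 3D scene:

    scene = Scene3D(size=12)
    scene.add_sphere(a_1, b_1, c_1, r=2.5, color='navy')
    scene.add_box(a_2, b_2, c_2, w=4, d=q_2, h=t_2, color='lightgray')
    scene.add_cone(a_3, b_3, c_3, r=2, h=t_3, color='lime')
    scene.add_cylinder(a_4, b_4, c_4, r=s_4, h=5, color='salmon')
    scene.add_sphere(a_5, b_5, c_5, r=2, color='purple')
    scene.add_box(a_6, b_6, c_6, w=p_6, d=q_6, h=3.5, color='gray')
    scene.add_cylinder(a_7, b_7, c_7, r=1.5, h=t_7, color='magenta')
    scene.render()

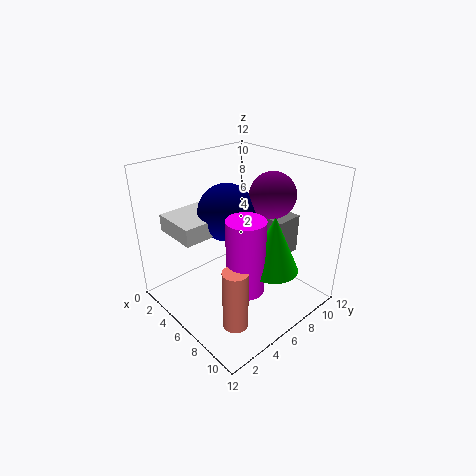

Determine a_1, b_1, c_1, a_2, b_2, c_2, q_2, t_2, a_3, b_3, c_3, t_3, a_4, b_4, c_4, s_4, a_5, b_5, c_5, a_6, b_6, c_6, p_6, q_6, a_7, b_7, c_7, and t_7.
a_1 = 4; b_1 = 6.5; c_1 = 7.5; a_2 = 0.5; b_2 = 2; c_2 = 6; q_2 = 4; t_2 = 1.5; a_3 = 9.5; b_3 = 6.5; c_3 = 4.5; t_3 = 4.5; a_4 = 9; b_4 = 3; c_4 = 0.5; s_4 = 1; a_5 = 6.5; b_5 = 9.5; c_5 = 9; a_6 = 6; b_6 = 9; c_6 = 3.5; p_6 = 2; q_6 = 2.5; a_7 = 8.5; b_7 = 4.5; c_7 = 3; t_7 = 6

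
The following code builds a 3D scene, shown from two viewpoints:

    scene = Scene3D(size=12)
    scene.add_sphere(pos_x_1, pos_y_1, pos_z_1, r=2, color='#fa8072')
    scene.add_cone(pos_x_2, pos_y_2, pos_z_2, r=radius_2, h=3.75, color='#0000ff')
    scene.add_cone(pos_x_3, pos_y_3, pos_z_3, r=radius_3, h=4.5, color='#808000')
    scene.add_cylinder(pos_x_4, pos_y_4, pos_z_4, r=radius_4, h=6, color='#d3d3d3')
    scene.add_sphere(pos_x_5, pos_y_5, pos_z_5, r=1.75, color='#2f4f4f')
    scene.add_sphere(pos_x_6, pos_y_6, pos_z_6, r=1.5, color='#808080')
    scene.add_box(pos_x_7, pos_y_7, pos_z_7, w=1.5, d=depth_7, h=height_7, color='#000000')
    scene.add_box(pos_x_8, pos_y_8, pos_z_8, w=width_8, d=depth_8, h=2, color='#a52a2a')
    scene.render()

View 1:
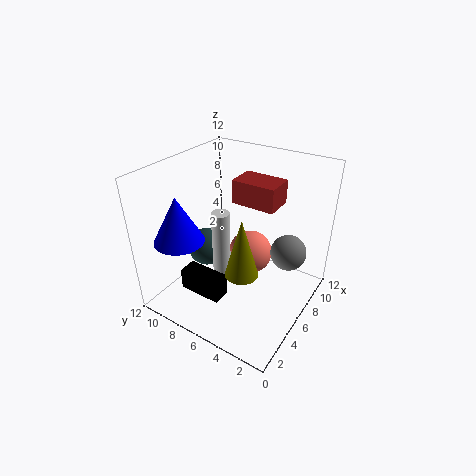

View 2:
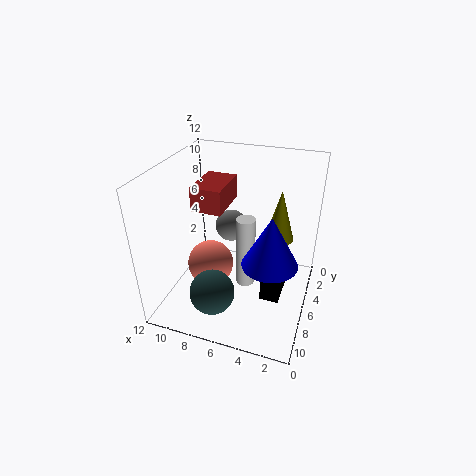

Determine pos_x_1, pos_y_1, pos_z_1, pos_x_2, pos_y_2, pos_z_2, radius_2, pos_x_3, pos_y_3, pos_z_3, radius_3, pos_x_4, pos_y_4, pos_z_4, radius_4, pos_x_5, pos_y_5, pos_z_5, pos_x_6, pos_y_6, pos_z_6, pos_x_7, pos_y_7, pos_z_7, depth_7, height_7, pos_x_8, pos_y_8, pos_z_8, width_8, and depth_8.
pos_x_1 = 8.5; pos_y_1 = 6.25; pos_z_1 = 3; pos_x_2 = 2.5; pos_y_2 = 9.25; pos_z_2 = 6.5; radius_2 = 2; pos_x_3 = 3; pos_y_3 = 3.75; pos_z_3 = 5.25; radius_3 = 1.25; pos_x_4 = 5; pos_y_4 = 7; pos_z_4 = 2.5; radius_4 = 0.75; pos_x_5 = 6.75; pos_y_5 = 10; pos_z_5 = 3.25; pos_x_6 = 8; pos_y_6 = 2.25; pos_z_6 = 4.75; pos_x_7 = 1.75; pos_y_7 = 5.25; pos_z_7 = 2.5; depth_7 = 3.5; height_7 = 1.75; pos_x_8 = 7; pos_y_8 = 3.5; pos_z_8 = 8.5; width_8 = 2.5; depth_8 = 3.75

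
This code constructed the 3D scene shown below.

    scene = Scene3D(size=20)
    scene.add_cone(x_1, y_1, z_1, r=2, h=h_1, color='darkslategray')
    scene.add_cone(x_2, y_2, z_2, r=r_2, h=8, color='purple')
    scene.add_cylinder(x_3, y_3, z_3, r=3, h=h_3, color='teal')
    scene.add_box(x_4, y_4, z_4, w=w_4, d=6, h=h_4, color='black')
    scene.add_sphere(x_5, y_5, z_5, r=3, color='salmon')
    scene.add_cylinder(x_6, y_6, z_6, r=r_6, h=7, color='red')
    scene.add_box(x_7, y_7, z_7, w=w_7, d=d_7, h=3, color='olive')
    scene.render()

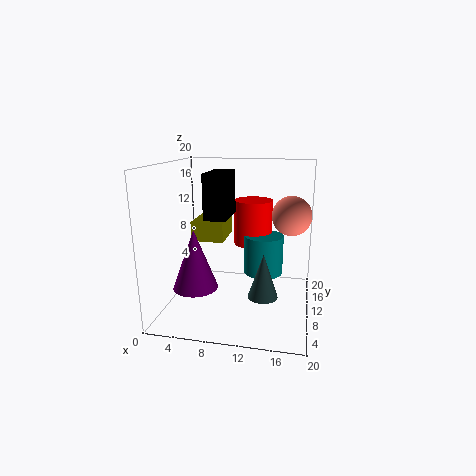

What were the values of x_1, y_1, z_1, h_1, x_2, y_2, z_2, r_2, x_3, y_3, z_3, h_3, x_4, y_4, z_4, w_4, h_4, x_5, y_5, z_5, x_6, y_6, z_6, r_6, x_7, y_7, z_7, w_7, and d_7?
x_1 = 14
y_1 = 7
z_1 = 3
h_1 = 6
x_2 = 5
y_2 = 6
z_2 = 4
r_2 = 3
x_3 = 13
y_3 = 15
z_3 = 3
h_3 = 6
x_4 = 6
y_4 = 7
z_4 = 13
w_4 = 3
h_4 = 6
x_5 = 17
y_5 = 16
z_5 = 12
x_6 = 11
y_6 = 17
z_6 = 7
r_6 = 3
x_7 = 2
y_7 = 13
z_7 = 8
w_7 = 5
d_7 = 6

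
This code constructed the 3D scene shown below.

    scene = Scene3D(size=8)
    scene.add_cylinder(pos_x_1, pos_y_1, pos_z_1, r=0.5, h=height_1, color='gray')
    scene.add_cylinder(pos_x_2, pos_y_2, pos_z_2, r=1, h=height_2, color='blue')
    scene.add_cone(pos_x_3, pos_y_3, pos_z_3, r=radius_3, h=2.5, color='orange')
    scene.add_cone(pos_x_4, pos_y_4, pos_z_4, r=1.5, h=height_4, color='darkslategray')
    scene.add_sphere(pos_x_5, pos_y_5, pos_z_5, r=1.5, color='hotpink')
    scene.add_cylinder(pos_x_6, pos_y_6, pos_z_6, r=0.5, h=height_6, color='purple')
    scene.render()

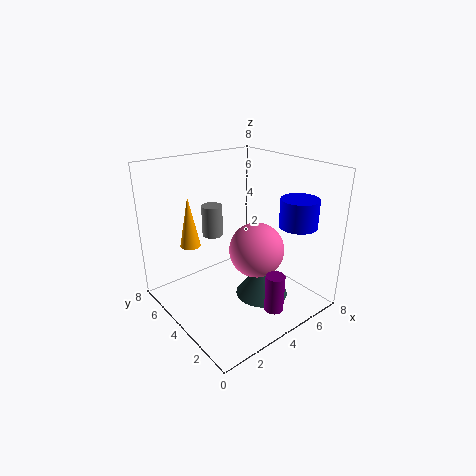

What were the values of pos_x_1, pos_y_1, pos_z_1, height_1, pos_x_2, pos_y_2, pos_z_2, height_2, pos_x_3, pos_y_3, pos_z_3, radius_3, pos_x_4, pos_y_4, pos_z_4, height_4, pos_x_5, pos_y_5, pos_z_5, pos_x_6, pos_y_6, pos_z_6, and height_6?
pos_x_1 = 2, pos_y_1 = 3.5, pos_z_1 = 5, height_1 = 1.5, pos_x_2 = 6, pos_y_2 = 1.5, pos_z_2 = 5, height_2 = 1.5, pos_x_3 = 1, pos_y_3 = 4, pos_z_3 = 4.5, radius_3 = 0.5, pos_x_4 = 5, pos_y_4 = 3, pos_z_4 = 0.5, height_4 = 2, pos_x_5 = 4.5, pos_y_5 = 3, pos_z_5 = 3.5, pos_x_6 = 4, pos_y_6 = 1, pos_z_6 = 1, height_6 = 2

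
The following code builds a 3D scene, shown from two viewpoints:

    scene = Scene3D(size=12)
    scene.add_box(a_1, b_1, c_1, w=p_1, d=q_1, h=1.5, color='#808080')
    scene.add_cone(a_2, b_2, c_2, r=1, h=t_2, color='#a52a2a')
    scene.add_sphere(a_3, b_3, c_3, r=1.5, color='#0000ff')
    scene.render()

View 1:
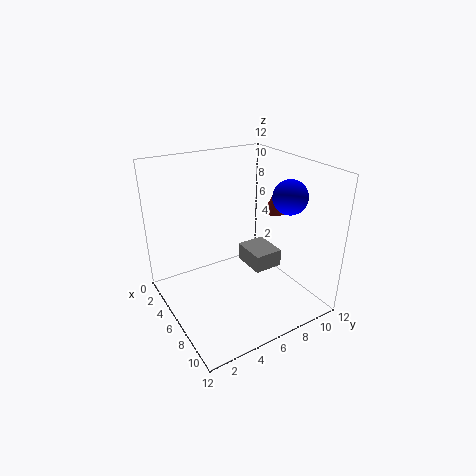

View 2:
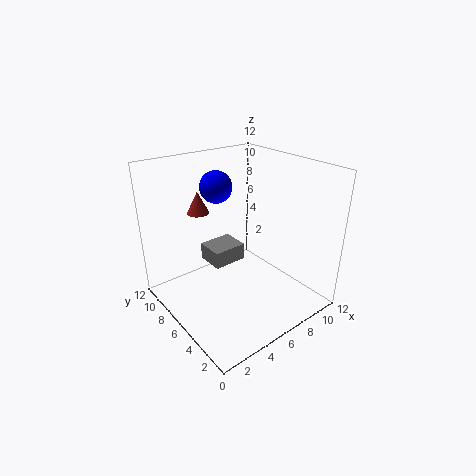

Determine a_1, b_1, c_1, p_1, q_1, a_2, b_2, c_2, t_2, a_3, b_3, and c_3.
a_1 = 4.5, b_1 = 7, c_1 = 3, p_1 = 3, q_1 = 2.5, a_2 = 5, b_2 = 10.5, c_2 = 7, t_2 = 2, a_3 = 7, b_3 = 10.5, c_3 = 9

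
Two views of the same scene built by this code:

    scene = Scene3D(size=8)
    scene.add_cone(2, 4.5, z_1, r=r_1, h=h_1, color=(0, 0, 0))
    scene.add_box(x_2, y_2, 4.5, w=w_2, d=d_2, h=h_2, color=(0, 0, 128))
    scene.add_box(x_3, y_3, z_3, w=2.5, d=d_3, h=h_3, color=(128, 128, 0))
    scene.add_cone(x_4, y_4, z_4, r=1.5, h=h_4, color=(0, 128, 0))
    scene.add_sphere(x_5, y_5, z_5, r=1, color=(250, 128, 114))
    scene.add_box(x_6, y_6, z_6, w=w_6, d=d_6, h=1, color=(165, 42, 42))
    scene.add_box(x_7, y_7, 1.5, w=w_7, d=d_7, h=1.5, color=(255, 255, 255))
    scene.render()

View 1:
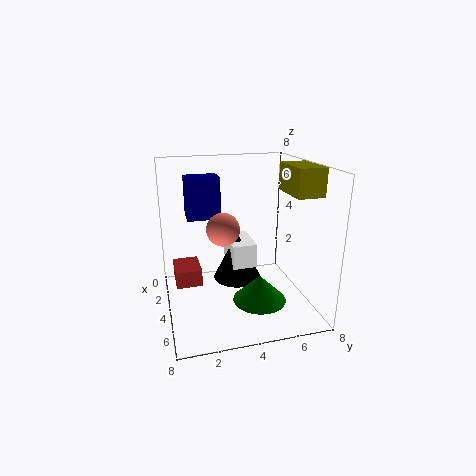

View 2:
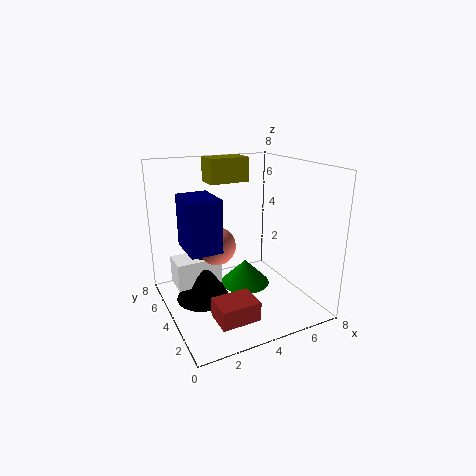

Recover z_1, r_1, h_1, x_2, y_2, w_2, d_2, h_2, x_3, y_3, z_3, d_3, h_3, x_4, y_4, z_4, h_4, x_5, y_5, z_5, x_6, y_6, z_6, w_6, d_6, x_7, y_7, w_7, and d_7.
z_1 = 0.5; r_1 = 1.5; h_1 = 3; x_2 = 0.5; y_2 = 1.5; w_2 = 1.5; d_2 = 2; h_2 = 2.5; x_3 = 3.5; y_3 = 6.5; z_3 = 6.5; d_3 = 1.5; h_3 = 1.5; x_4 = 5; y_4 = 5; z_4 = 0.5; h_4 = 1.5; x_5 = 2.5; y_5 = 3.5; z_5 = 4; x_6 = 1.5; y_6 = 0.5; z_6 = 1; w_6 = 2; d_6 = 1.5; x_7 = 0.5; y_7 = 4; w_7 = 2.5; d_7 = 1.5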